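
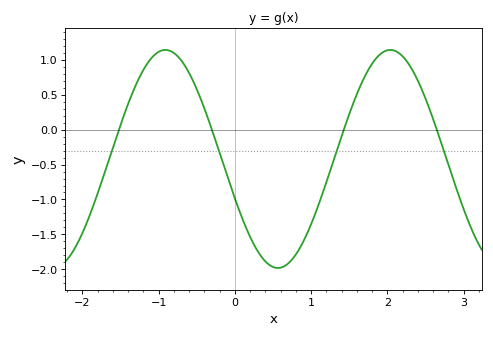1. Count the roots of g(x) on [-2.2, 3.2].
4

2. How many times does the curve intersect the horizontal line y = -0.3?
4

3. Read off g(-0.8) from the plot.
1.1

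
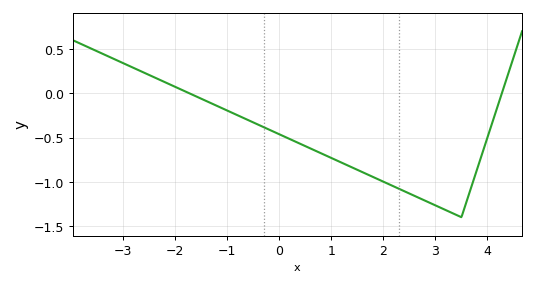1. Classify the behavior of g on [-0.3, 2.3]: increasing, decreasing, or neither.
decreasing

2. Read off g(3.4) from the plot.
-1.35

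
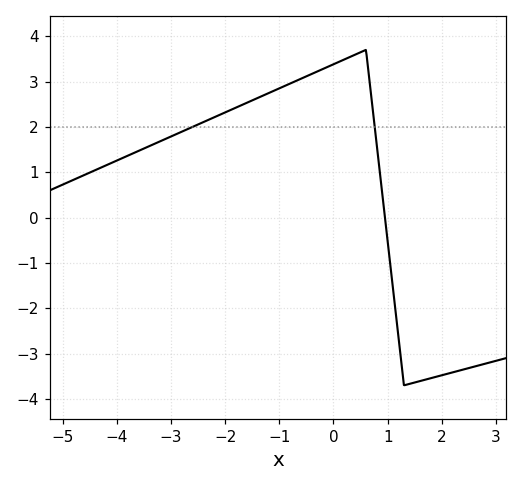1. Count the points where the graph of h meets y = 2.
2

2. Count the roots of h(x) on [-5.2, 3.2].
1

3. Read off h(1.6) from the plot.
-3.6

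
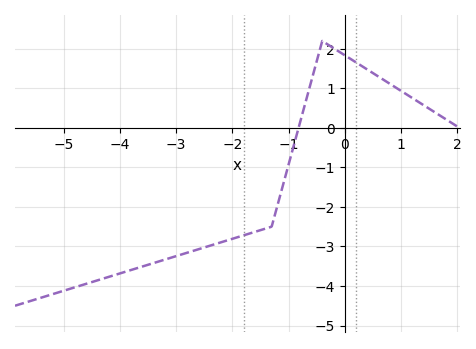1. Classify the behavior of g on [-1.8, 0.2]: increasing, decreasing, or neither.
neither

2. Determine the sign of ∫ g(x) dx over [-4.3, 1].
negative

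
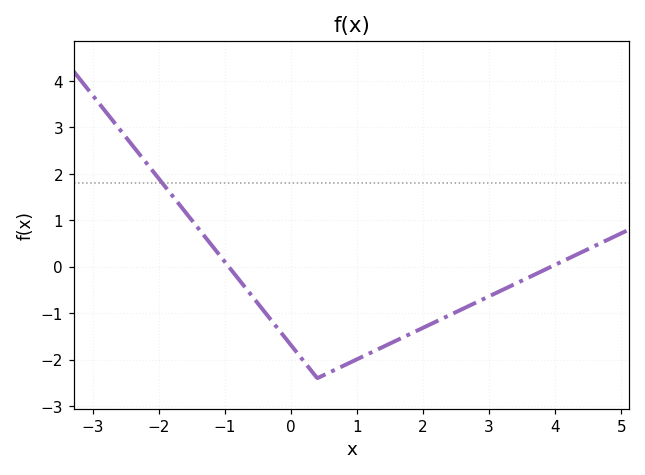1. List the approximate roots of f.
-0.94, 3.94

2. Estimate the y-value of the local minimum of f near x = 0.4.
-2.4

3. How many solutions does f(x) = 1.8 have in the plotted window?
1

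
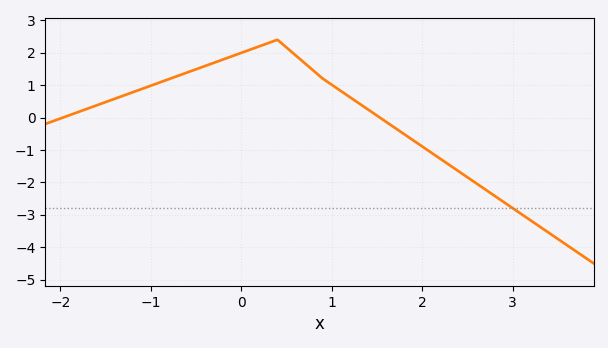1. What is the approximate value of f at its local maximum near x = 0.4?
2.4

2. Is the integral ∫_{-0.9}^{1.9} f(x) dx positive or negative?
positive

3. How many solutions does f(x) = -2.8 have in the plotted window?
1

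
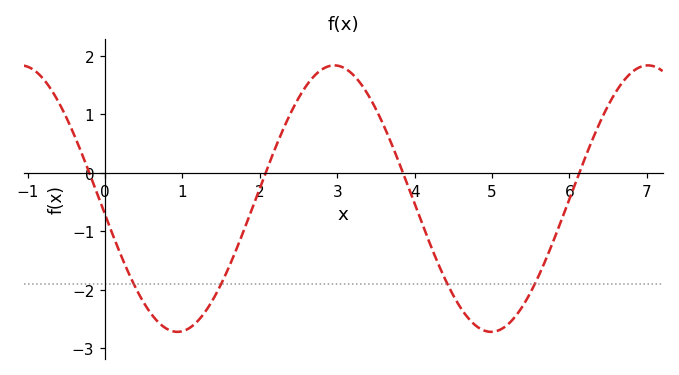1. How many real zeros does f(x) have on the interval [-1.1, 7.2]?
4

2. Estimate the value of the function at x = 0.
-0.715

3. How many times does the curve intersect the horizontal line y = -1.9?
4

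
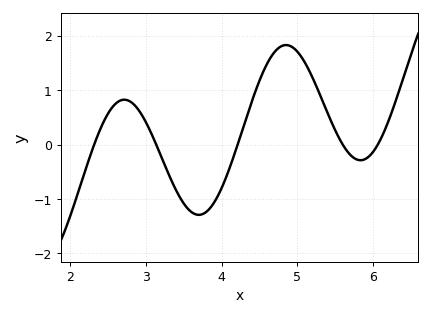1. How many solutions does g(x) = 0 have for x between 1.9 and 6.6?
5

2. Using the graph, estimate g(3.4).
-0.844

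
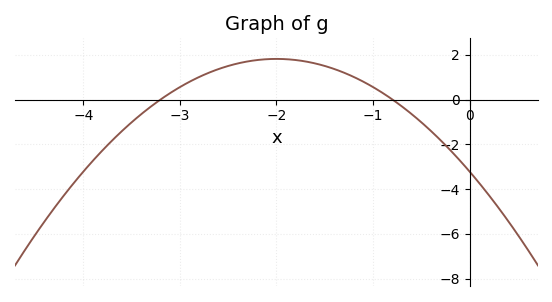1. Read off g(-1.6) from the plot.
1.61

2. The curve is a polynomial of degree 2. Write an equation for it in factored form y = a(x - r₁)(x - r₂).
y = -1.26(x + 3.2)(x + 0.8)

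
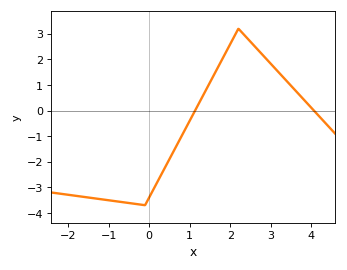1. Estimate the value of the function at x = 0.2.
-2.8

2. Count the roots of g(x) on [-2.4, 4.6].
2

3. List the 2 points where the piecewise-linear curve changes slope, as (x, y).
(-0.1, -3.7); (2.2, 3.2)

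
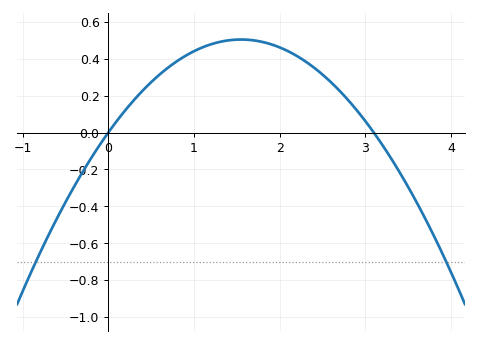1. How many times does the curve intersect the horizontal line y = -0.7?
2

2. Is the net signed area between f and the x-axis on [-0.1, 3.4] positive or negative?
positive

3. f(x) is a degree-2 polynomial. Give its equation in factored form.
y = -0.21(x - 0)(x - 3.1)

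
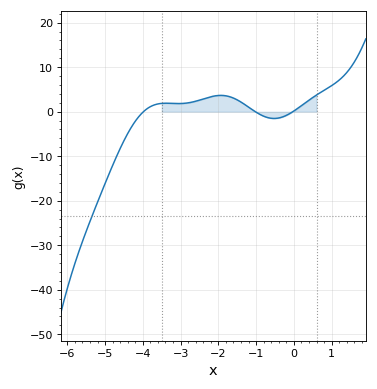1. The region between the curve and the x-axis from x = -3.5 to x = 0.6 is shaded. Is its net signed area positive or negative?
positive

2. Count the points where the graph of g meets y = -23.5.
1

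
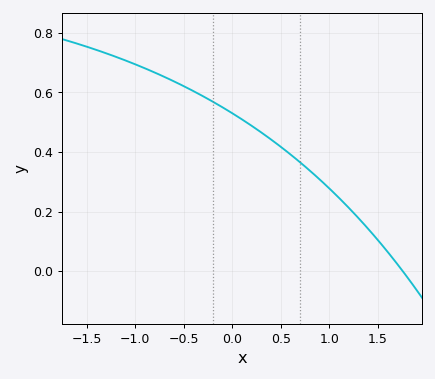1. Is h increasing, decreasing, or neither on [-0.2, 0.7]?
decreasing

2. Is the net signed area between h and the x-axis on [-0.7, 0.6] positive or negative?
positive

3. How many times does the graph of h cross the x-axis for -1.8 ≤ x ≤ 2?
1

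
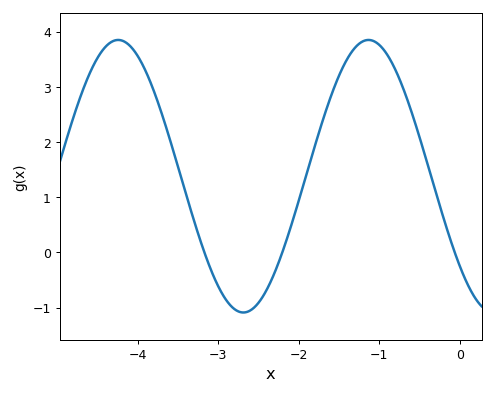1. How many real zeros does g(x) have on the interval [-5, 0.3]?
3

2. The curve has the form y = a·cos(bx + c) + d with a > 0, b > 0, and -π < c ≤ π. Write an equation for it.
y = 2.47cos(2.02x + 2.29) + 1.38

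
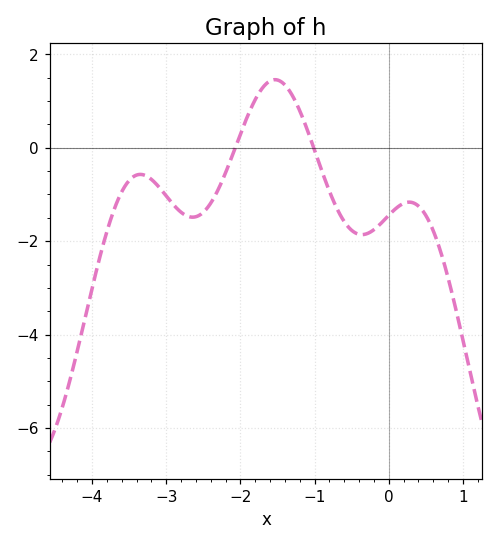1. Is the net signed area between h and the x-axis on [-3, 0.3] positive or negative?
negative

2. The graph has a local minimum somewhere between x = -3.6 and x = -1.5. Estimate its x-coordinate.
-2.6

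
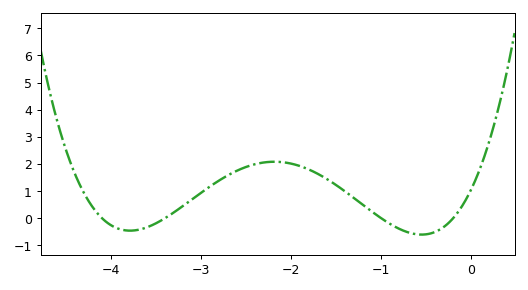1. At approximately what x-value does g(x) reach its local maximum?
-2.2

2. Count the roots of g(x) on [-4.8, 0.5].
4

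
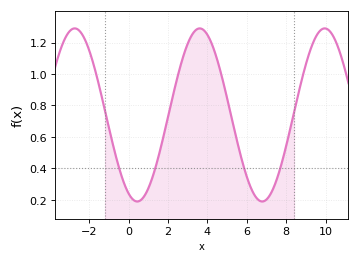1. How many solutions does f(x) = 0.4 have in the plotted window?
4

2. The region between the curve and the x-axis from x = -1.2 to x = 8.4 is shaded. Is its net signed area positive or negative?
positive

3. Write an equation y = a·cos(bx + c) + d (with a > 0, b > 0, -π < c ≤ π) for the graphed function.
y = 0.55cos(0.99x + 2.7) + 0.74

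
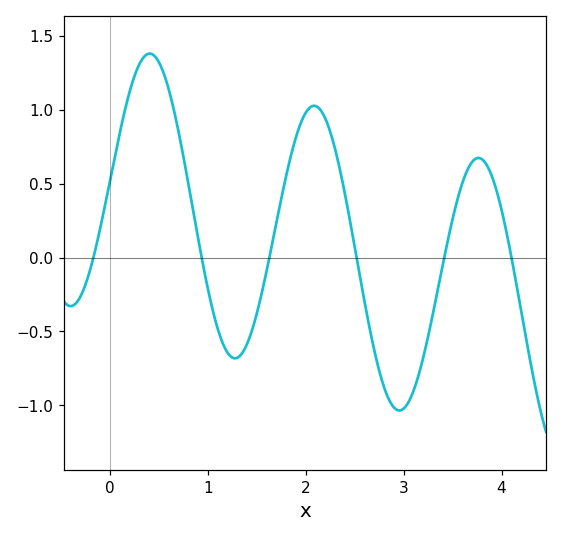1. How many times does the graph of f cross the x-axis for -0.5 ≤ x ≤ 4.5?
6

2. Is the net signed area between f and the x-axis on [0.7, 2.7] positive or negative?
positive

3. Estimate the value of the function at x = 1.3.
-0.677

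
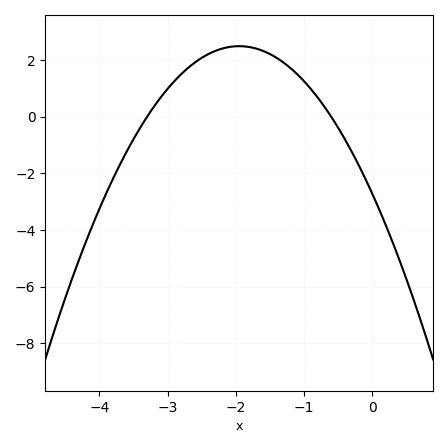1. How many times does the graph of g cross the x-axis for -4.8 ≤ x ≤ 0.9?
2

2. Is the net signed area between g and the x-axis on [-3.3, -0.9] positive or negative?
positive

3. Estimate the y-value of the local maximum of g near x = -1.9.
2.4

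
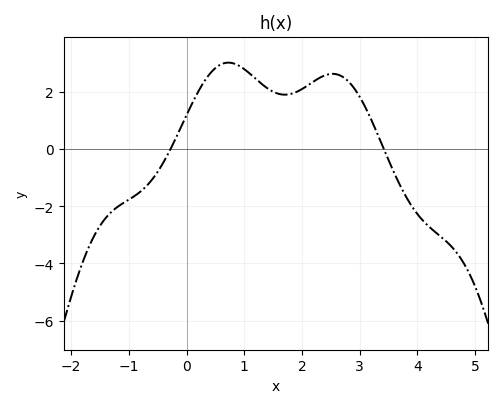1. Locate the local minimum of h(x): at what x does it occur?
1.7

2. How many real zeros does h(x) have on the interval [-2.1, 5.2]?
2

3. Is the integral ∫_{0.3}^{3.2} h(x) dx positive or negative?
positive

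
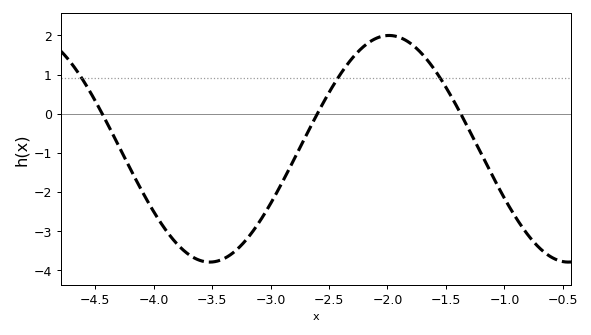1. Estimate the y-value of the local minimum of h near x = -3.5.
-3.8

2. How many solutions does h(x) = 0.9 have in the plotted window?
3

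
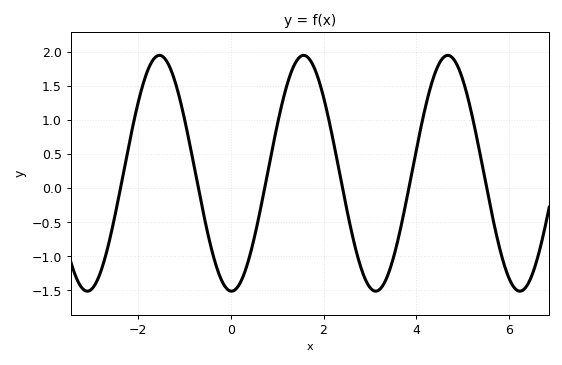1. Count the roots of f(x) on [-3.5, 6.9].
6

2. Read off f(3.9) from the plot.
0.211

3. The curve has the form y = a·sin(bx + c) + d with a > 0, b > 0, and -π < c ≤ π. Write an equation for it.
y = 1.73sin(2.02x - 1.6) + 0.22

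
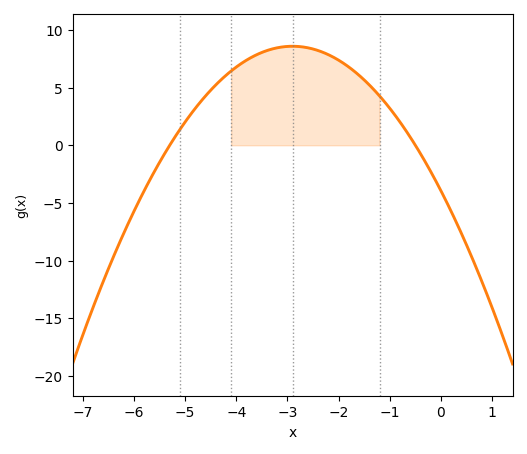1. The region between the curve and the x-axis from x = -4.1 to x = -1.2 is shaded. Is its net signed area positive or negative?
positive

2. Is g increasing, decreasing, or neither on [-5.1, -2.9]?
increasing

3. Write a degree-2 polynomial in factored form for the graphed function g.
y = -1.49(x + 5.3)(x + 0.5)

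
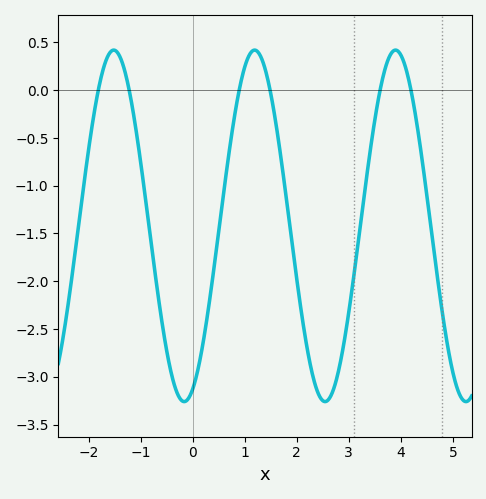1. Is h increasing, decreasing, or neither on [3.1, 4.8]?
neither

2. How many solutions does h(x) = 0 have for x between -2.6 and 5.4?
6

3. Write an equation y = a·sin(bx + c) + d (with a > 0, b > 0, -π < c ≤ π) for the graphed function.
y = 1.84sin(2.32x - 1.19) - 1.42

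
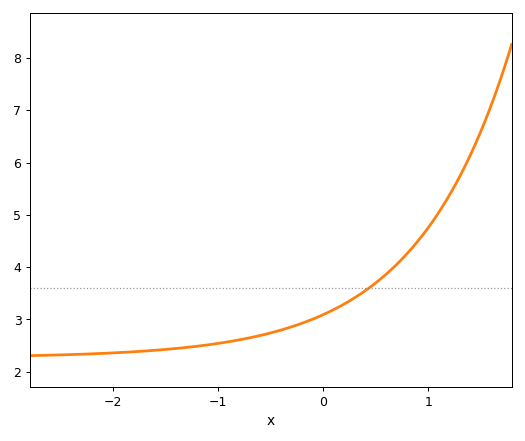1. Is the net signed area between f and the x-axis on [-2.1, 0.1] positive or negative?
positive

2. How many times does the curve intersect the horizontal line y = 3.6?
1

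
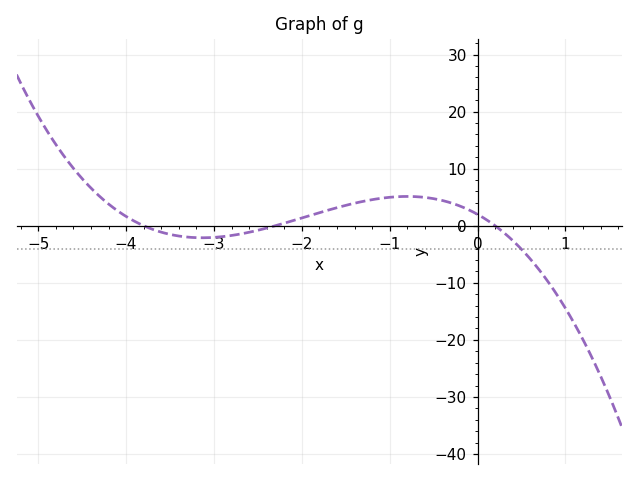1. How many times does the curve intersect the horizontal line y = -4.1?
1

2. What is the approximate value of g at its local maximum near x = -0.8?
5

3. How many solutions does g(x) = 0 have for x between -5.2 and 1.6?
3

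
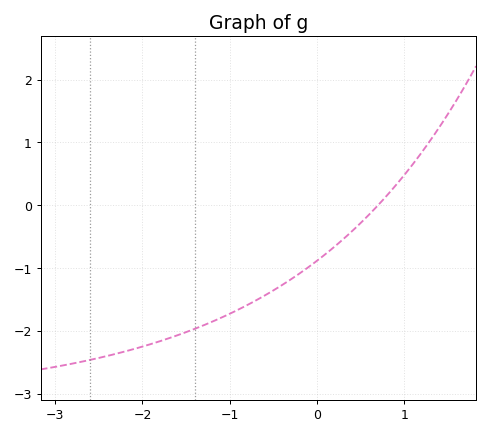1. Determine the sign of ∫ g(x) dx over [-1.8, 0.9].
negative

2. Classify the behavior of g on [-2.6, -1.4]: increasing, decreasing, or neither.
increasing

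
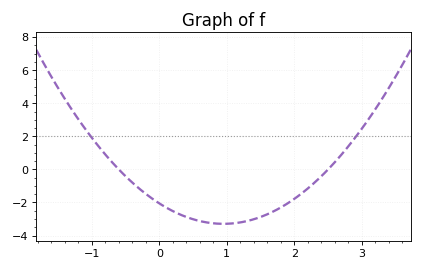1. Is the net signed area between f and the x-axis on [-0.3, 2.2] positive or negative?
negative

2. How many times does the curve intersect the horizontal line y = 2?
2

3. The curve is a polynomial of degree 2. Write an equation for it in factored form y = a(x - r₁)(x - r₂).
y = 1.37(x + 0.6)(x - 2.5)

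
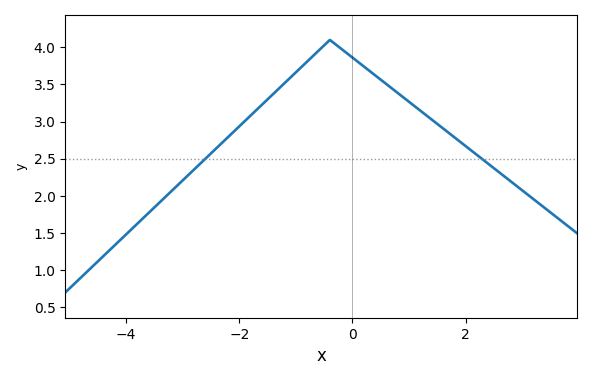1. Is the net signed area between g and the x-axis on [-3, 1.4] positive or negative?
positive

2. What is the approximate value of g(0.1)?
3.8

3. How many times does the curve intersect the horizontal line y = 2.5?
2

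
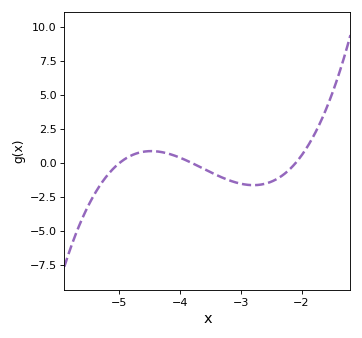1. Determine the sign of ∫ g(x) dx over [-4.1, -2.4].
negative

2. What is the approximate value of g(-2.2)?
-0.47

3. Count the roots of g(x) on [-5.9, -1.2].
3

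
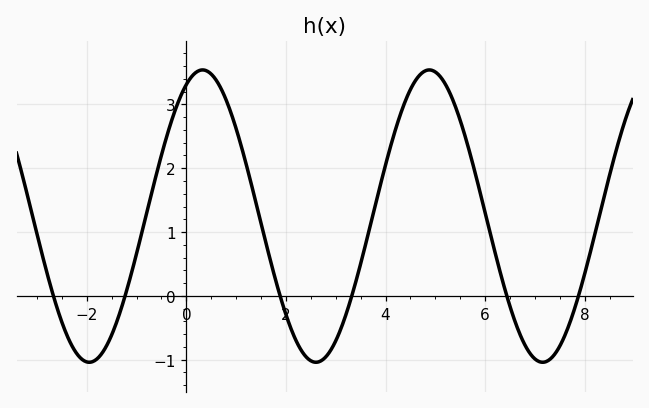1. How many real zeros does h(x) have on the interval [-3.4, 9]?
6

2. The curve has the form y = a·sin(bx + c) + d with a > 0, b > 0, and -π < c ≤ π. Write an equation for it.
y = 2.29sin(1.4x + 1.1) + 1.25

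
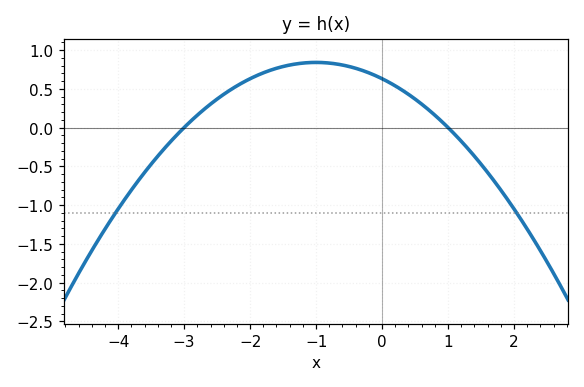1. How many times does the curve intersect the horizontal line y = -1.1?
2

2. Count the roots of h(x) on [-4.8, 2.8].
2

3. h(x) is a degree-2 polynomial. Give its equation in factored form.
y = -0.21(x + 3)(x - 1)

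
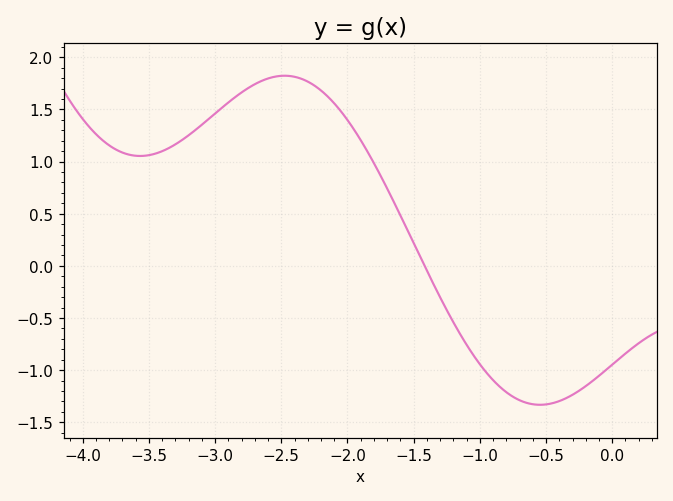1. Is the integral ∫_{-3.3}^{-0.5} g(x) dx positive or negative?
positive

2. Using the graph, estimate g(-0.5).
-1.35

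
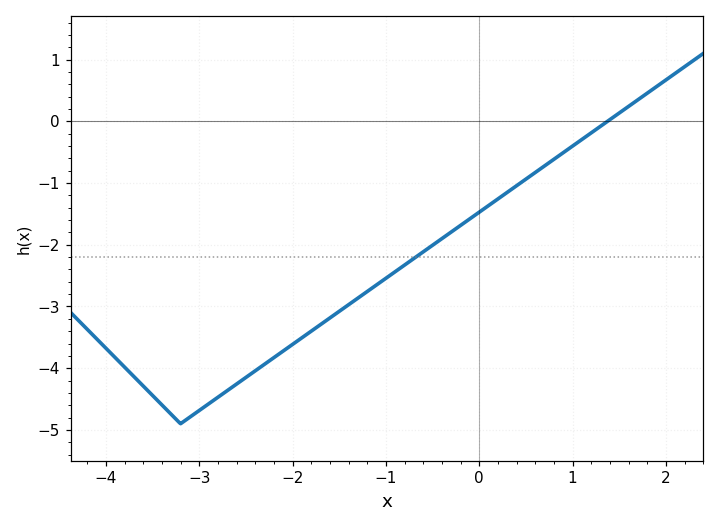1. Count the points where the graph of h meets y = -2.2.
1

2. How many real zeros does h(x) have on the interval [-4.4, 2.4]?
1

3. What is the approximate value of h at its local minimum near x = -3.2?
-4.9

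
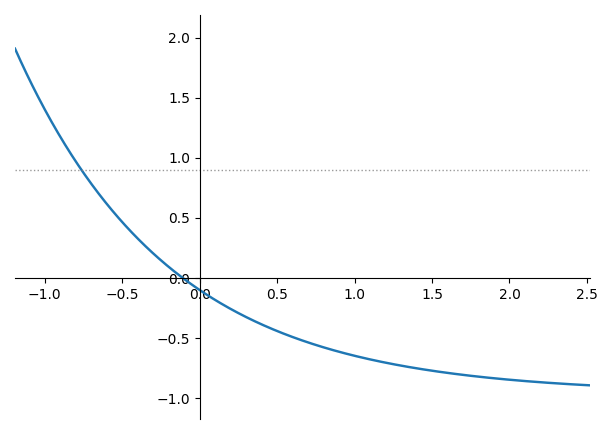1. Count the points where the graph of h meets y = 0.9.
1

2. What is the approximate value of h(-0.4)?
0.35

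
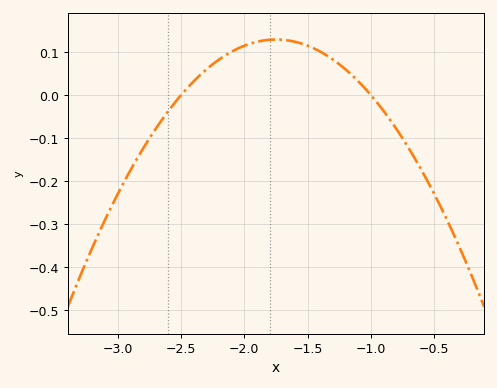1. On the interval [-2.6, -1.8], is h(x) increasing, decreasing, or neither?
increasing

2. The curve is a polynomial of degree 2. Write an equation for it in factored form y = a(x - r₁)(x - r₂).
y = -0.23(x + 2.5)(x + 1)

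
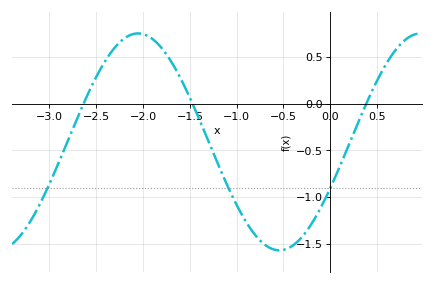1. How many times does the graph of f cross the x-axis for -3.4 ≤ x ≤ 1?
3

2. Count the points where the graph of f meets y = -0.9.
3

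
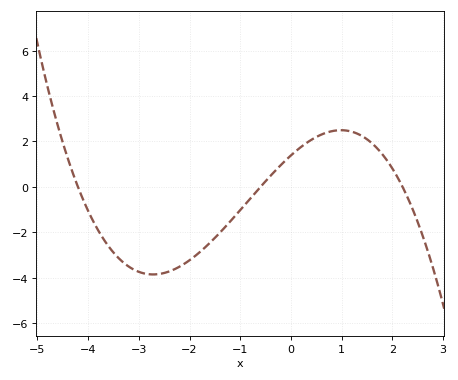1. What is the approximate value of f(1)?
2.4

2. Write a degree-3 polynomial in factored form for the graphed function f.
y = -0.25(x + 4.2)(x + 0.6)(x - 2.2)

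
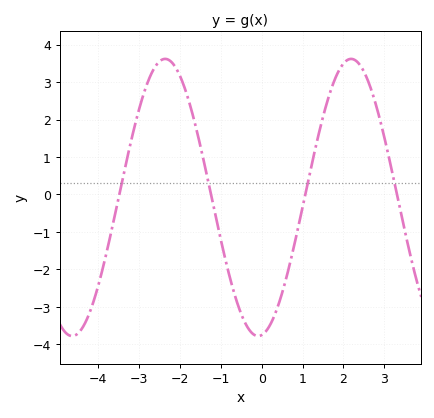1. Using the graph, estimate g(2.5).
3.3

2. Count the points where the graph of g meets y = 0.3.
4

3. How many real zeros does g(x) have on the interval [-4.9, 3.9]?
4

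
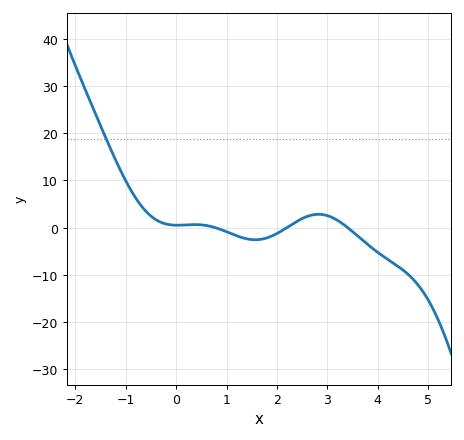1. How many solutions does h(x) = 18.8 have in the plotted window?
1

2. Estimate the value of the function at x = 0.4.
1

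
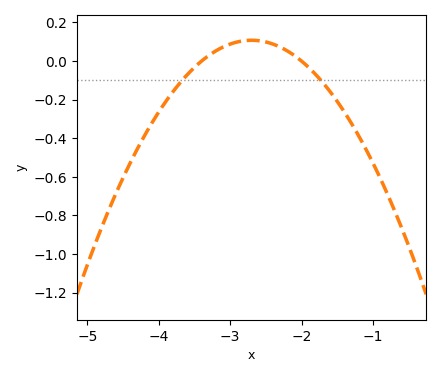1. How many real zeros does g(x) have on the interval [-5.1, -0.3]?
2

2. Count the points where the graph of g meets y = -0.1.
2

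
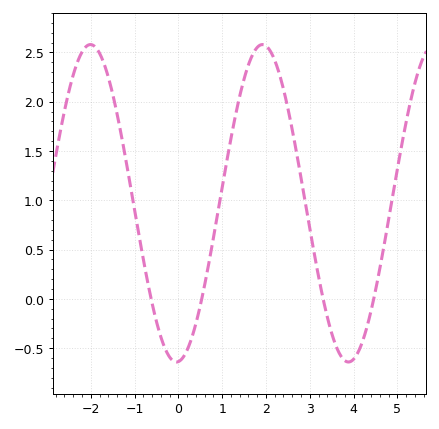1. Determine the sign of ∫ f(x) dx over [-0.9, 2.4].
positive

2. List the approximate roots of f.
-0.621, 0.534, 3.31, 4.46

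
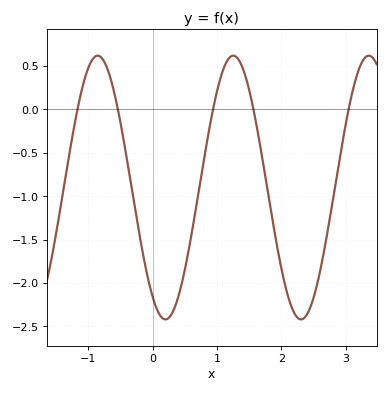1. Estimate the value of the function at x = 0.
-2.16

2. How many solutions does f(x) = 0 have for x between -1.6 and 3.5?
5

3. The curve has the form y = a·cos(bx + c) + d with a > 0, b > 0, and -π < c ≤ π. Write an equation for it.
y = 1.52cos(2.98x + 2.55) - 0.9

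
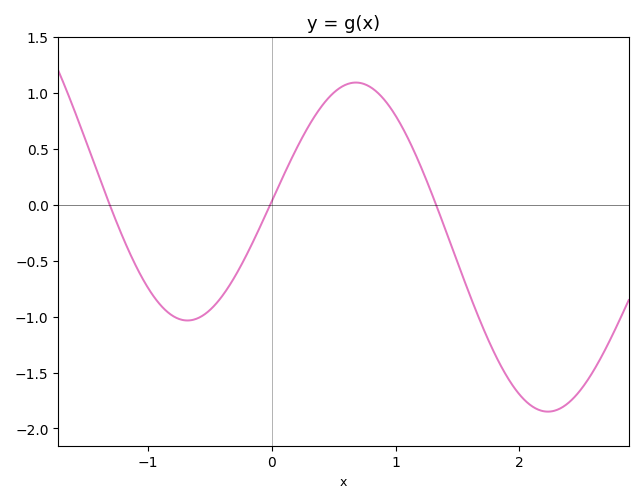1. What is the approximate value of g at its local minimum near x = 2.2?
-1.85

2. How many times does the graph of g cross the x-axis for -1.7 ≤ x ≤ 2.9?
3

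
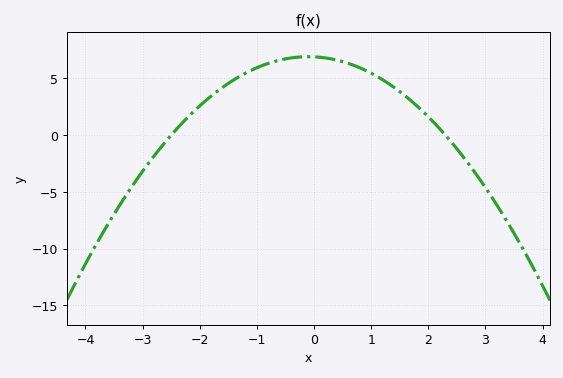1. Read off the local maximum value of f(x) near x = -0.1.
7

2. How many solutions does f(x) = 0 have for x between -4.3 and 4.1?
2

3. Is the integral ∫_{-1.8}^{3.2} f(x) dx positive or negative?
positive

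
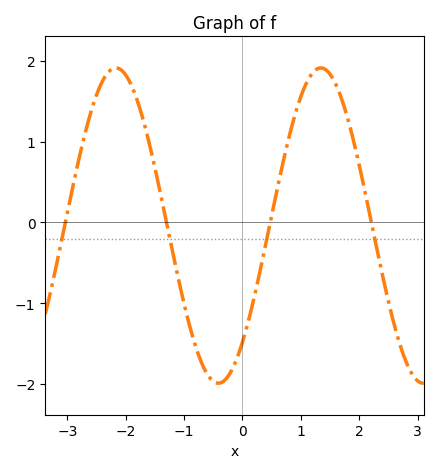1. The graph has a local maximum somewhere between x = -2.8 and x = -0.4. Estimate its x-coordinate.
-2.2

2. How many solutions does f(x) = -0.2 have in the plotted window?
4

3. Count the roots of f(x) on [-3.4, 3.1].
4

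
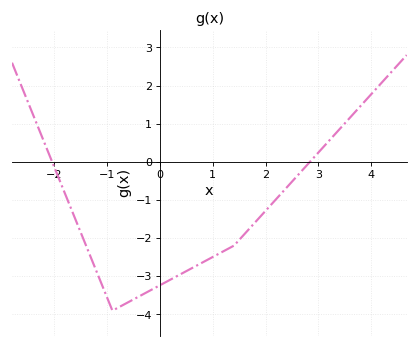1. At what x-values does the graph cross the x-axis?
-2.04, 2.84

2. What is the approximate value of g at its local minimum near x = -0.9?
-3.9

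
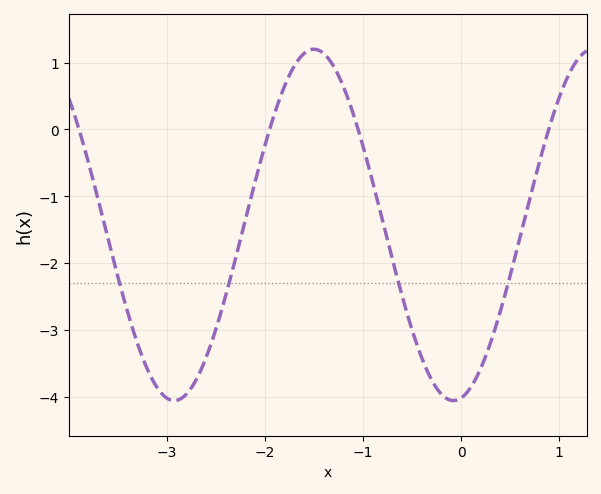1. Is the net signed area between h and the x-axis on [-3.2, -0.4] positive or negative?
negative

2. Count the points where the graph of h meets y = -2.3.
4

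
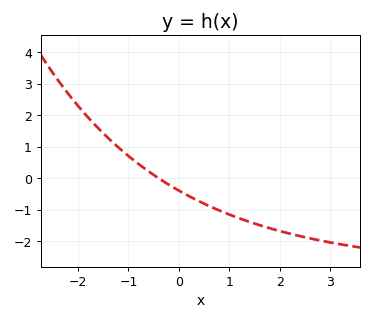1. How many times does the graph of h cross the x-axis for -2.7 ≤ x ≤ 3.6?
1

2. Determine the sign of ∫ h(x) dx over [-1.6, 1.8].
negative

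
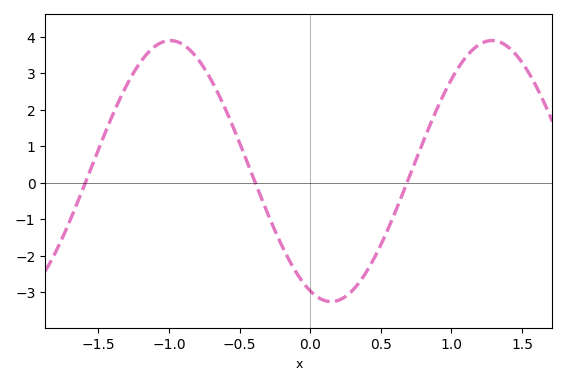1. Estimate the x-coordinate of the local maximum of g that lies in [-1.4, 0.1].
-0.99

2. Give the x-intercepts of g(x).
-1.59, -0.388, 0.685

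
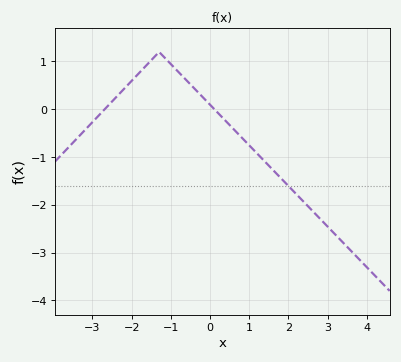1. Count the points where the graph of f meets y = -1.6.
1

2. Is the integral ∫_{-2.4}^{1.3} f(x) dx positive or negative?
positive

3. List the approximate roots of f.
-2.69, 0.112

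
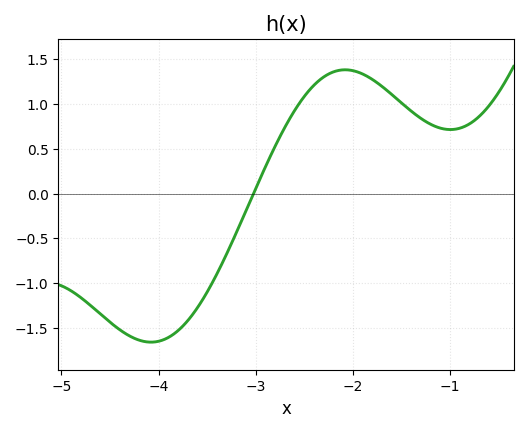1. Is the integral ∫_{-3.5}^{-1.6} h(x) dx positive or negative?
positive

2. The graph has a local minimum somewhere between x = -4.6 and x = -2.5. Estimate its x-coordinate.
-4.08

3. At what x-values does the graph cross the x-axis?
-3.02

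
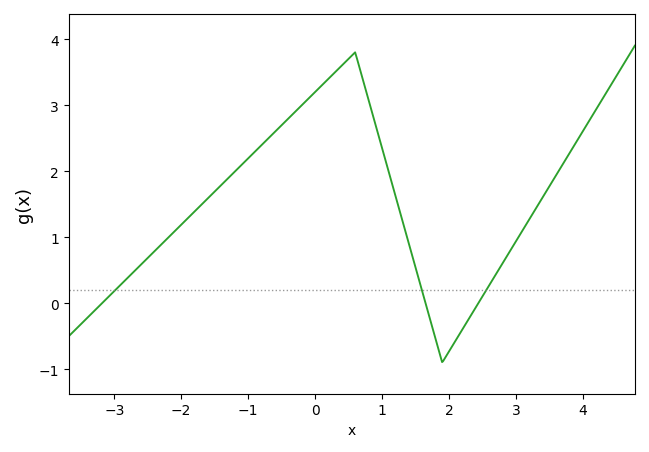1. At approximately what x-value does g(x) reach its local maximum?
0.6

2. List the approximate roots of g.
-3.2, 1.6, 2.4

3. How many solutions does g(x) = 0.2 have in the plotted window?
3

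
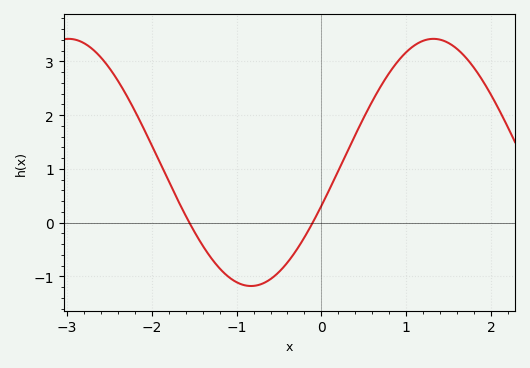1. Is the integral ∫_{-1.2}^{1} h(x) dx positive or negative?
positive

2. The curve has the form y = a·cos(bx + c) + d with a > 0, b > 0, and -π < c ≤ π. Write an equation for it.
y = 2.3cos(1.5x - 1.9) + 1.12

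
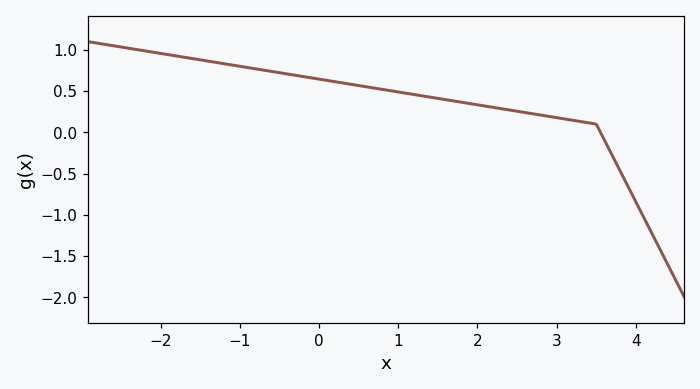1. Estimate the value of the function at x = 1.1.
0.474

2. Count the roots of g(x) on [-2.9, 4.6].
1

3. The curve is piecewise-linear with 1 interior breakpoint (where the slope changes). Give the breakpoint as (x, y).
(3.5, 0.1)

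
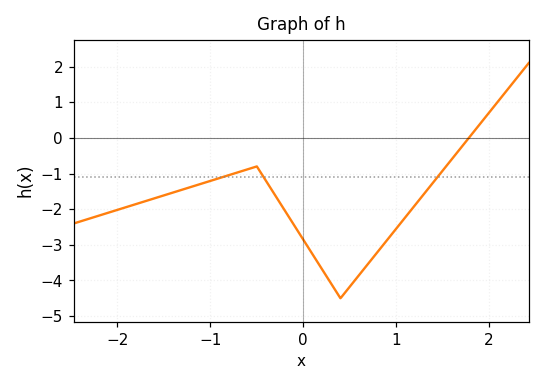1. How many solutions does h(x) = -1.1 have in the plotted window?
3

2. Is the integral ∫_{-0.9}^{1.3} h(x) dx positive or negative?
negative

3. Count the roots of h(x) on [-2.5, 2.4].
1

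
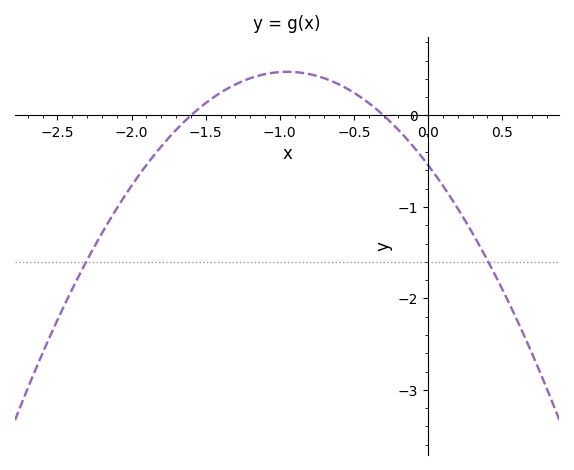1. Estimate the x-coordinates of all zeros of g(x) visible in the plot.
-1.6, -0.3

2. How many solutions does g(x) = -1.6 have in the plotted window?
2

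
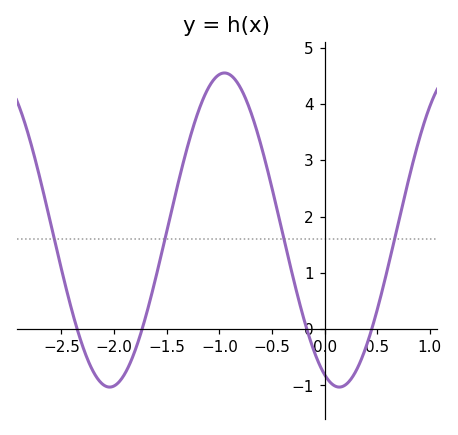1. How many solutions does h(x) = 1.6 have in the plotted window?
4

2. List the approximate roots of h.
-2.4, -1.7, -0.2, 0.4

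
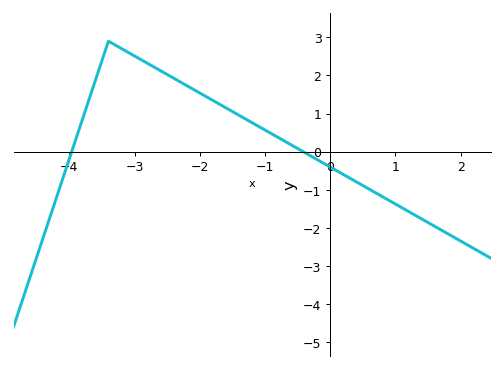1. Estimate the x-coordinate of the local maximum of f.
-3.4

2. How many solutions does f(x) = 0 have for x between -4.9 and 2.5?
2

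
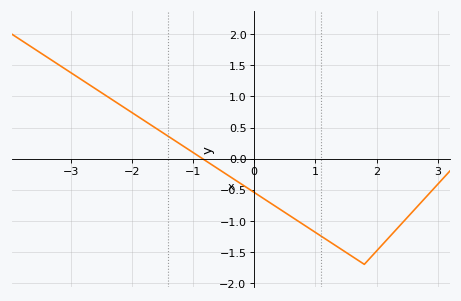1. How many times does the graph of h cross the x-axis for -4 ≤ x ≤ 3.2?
1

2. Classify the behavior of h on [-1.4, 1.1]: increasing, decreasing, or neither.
decreasing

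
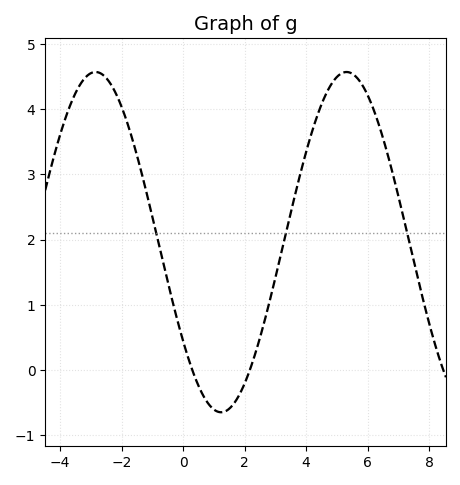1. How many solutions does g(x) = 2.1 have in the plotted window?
3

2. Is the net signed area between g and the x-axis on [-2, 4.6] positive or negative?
positive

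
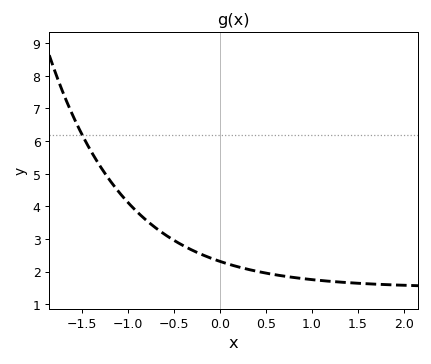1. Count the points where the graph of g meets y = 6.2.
1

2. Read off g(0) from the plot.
2.3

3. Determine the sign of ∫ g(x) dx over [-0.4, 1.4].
positive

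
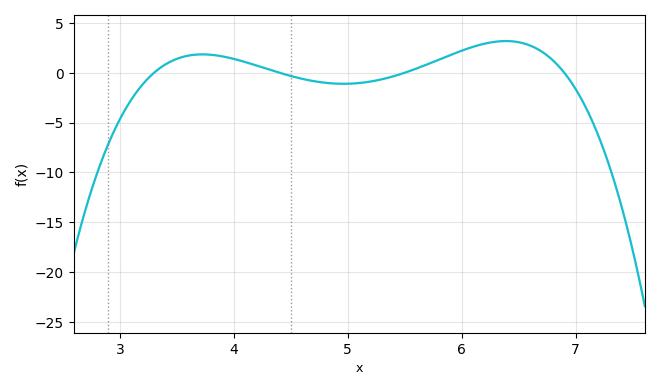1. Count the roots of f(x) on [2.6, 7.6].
4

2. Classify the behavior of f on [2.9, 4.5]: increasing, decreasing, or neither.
neither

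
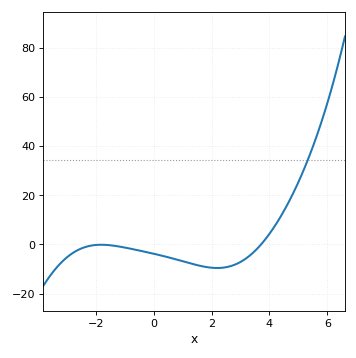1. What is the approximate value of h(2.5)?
-9.28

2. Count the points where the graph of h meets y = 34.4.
1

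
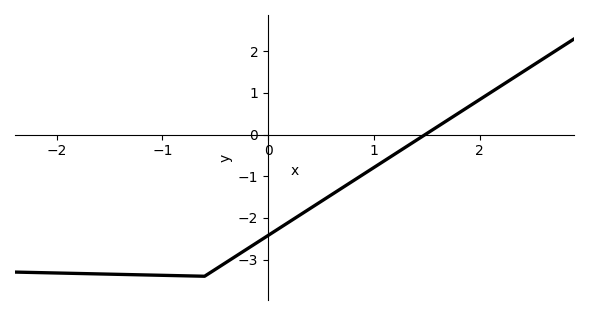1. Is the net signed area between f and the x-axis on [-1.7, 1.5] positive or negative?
negative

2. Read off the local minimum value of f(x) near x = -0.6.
-3.4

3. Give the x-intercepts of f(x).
1.49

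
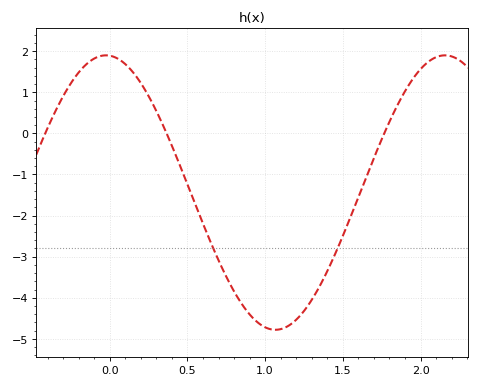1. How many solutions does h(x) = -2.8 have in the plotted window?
2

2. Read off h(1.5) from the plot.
-2.5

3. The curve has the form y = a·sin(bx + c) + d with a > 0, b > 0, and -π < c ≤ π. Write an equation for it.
y = 3.34sin(2.88x + 1.64) - 1.44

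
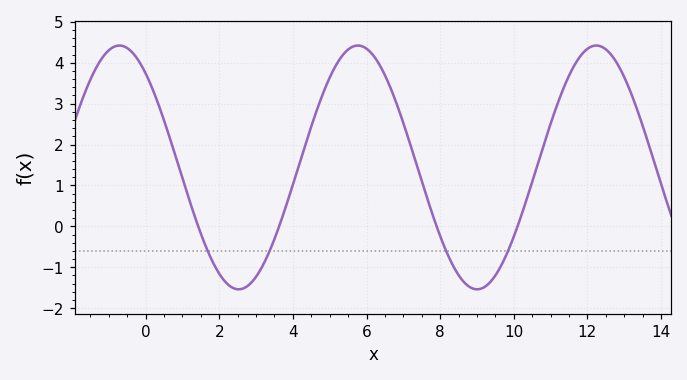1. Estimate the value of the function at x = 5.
3.6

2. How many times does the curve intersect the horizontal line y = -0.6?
4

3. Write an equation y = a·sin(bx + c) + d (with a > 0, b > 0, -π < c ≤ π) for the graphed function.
y = 2.98sin(0.97x + 2.3) + 1.44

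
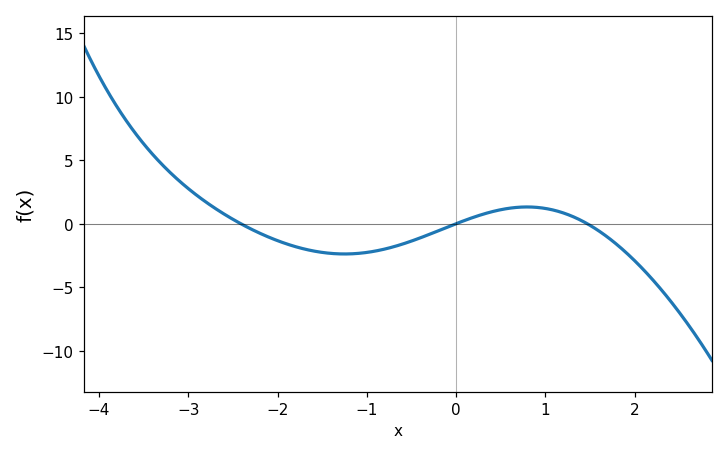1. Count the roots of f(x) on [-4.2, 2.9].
3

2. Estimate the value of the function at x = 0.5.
1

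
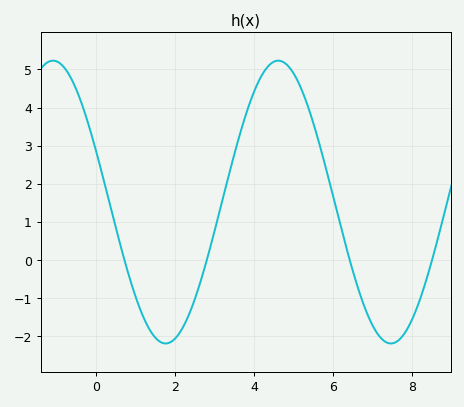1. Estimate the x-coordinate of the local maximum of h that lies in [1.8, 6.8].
4.6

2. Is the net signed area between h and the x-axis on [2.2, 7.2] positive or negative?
positive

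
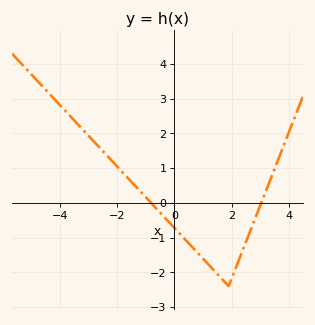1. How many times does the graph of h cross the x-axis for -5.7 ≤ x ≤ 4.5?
2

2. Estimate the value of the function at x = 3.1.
0.124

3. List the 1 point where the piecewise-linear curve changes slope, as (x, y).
(1.9, -2.4)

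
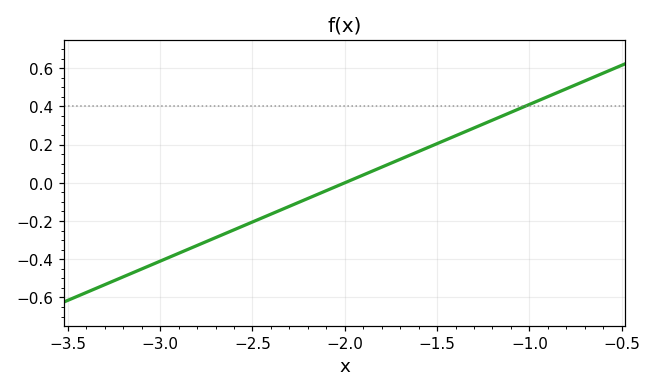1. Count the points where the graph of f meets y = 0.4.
1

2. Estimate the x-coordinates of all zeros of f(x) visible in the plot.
-2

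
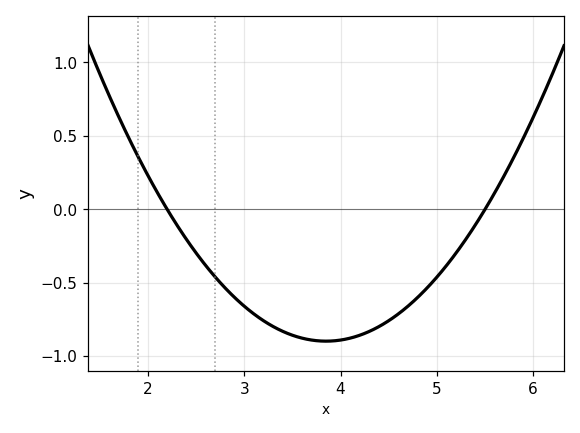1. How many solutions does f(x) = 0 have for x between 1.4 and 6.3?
2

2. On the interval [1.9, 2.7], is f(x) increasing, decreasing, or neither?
decreasing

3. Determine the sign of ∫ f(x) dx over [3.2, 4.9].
negative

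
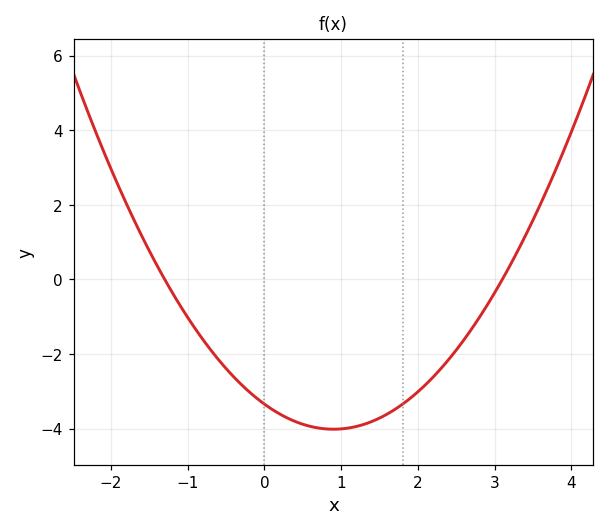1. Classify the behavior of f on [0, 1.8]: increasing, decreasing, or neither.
neither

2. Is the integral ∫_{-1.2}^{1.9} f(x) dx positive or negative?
negative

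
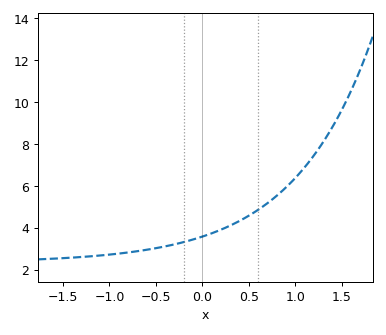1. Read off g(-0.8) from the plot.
2.8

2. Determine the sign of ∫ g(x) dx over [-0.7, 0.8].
positive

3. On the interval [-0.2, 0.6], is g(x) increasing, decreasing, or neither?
increasing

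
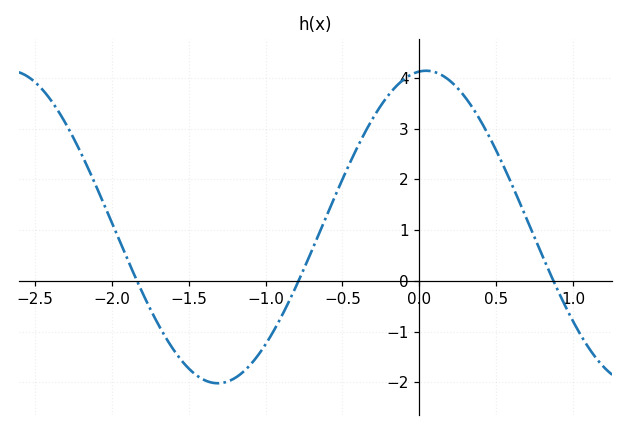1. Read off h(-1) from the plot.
-1.25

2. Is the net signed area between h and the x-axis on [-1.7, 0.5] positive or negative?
positive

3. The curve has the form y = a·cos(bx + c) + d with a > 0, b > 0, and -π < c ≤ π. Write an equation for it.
y = 3.08cos(2.32x - 0.1) + 1.06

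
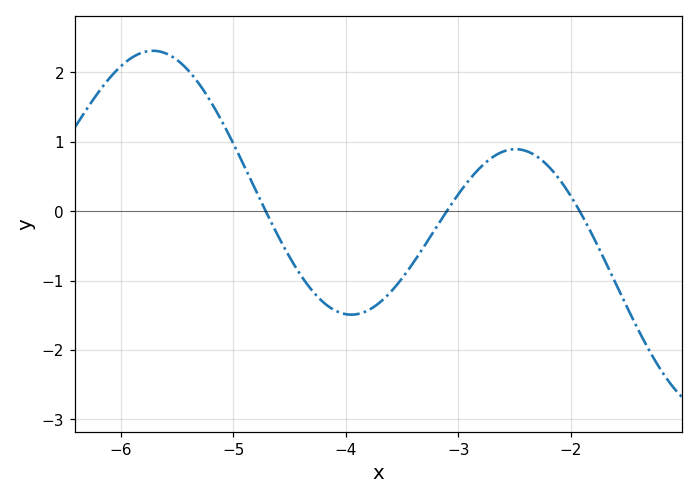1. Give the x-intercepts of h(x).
-4.7, -3.1, -1.9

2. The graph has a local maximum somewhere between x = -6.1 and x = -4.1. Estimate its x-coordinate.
-5.7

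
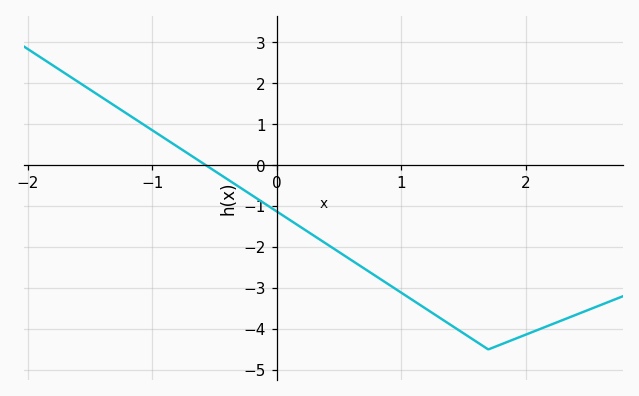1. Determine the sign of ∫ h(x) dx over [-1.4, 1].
negative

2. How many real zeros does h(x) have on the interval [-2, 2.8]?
1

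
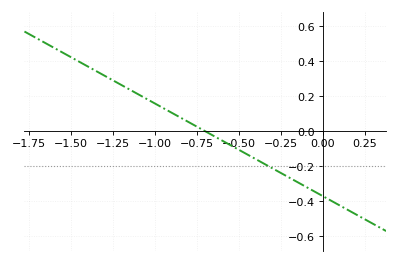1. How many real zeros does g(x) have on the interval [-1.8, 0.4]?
1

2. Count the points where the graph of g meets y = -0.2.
1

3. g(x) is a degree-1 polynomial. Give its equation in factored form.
y = -0.53(x + 0.7)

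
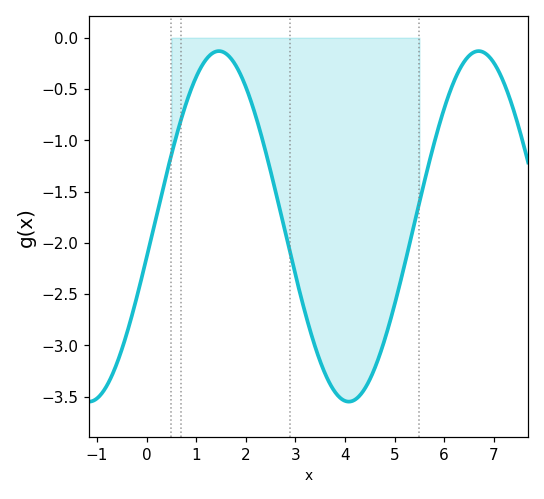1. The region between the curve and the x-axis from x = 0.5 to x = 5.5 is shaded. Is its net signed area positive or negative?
negative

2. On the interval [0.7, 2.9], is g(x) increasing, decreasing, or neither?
neither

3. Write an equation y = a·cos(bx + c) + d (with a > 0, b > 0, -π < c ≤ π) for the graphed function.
y = 1.71cos(1.2x - 1.8) - 1.84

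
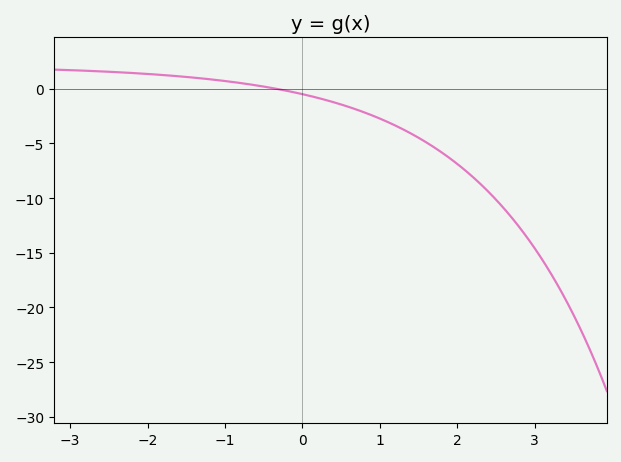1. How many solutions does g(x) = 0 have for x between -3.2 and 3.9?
1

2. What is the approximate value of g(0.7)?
-1.9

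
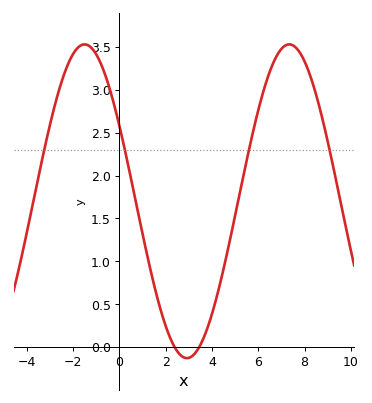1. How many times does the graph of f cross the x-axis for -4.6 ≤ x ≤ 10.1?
2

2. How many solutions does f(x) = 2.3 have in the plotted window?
4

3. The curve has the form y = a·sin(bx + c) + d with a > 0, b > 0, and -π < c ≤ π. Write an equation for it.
y = 1.83sin(0.71x + 2.64) + 1.7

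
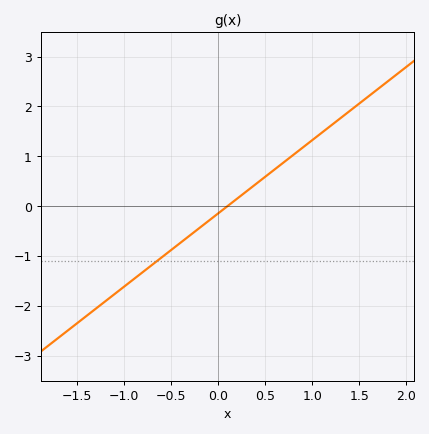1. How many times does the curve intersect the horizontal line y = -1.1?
1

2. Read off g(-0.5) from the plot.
-0.882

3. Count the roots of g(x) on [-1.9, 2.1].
1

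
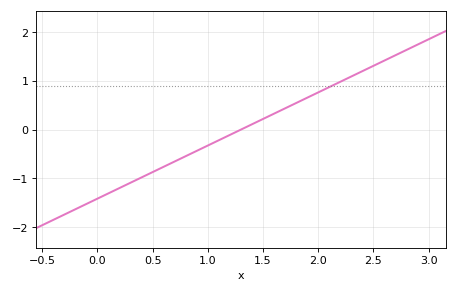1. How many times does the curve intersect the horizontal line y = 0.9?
1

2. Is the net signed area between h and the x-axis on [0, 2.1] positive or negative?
negative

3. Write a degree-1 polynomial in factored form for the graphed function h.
y = 1.09(x - 1.3)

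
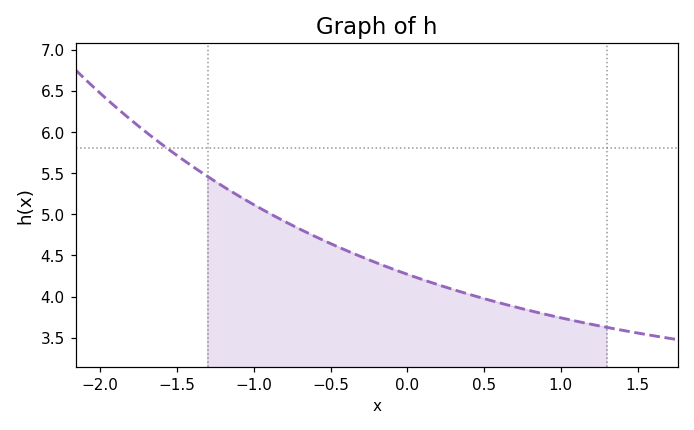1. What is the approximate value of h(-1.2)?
5.34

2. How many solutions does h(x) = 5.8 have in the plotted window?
1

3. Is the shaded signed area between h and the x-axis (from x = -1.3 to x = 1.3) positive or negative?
positive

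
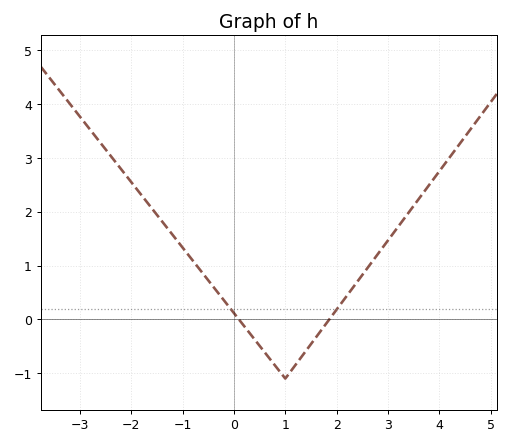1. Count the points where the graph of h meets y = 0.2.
2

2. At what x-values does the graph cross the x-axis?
0.096, 1.86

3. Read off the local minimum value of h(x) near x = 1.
-1.1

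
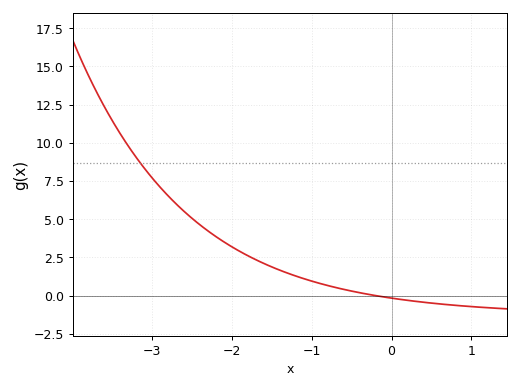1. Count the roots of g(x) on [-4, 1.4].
1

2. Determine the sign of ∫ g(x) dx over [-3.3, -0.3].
positive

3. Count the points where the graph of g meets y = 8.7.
1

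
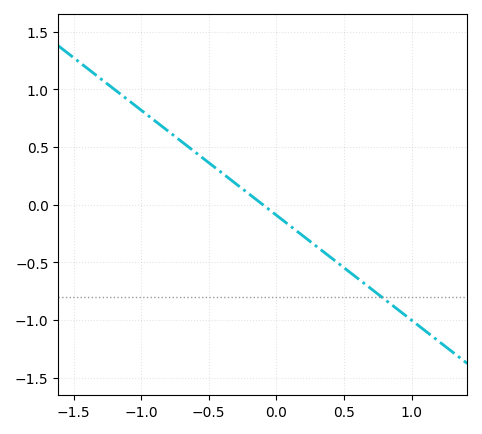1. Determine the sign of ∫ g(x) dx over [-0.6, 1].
negative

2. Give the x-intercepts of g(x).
-0.1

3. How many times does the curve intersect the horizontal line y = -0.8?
1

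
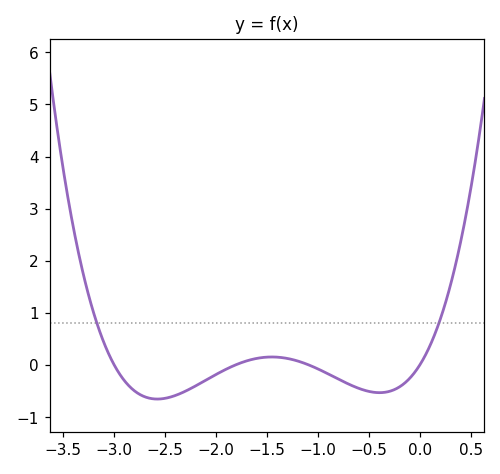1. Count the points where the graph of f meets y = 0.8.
2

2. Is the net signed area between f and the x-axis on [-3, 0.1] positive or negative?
negative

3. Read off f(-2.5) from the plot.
-0.649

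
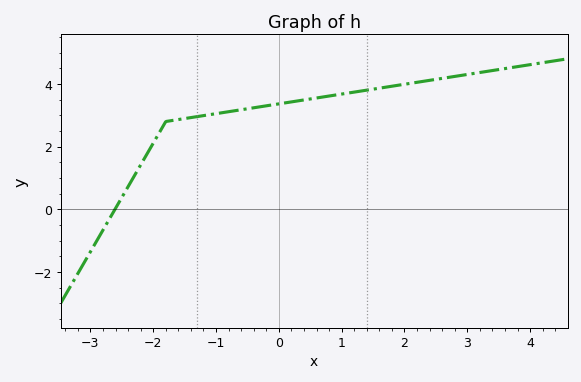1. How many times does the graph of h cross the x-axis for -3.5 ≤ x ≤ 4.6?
1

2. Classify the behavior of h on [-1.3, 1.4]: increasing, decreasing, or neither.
increasing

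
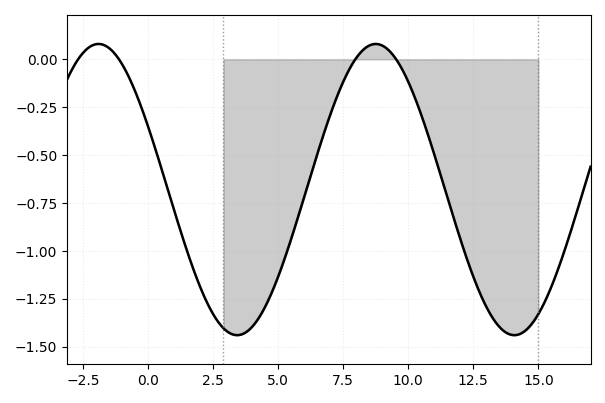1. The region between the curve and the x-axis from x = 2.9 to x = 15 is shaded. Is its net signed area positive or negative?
negative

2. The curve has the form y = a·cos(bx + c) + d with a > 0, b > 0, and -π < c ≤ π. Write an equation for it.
y = 0.76cos(0.59x + 1.12) - 0.68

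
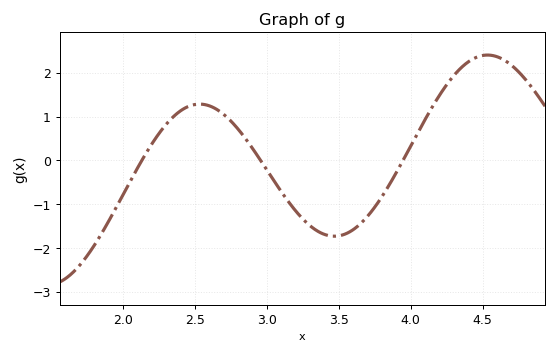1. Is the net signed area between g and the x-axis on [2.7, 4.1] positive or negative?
negative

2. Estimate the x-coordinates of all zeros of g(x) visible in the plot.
2.15, 2.95, 3.95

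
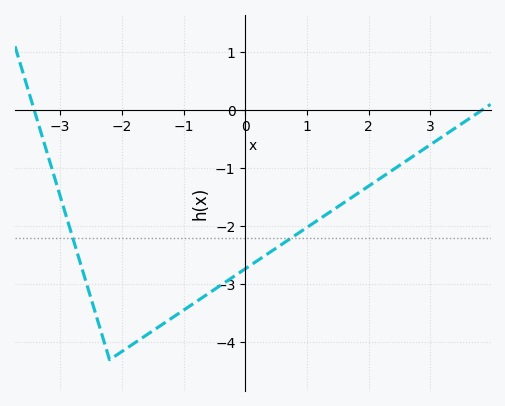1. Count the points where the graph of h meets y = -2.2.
2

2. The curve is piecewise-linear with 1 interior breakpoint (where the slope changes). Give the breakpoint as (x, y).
(-2.2, -4.3)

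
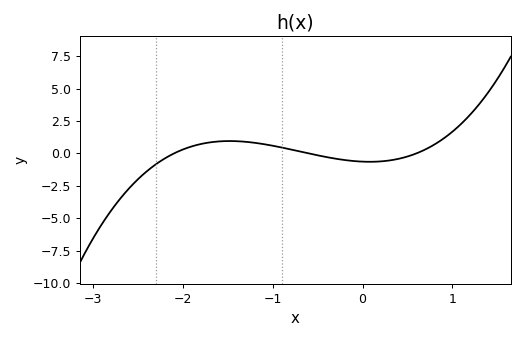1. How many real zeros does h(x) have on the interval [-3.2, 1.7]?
3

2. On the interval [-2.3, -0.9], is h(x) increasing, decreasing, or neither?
neither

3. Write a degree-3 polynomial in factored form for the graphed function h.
y = 0.84(x + 2.1)(x + 0.6)(x - 0.6)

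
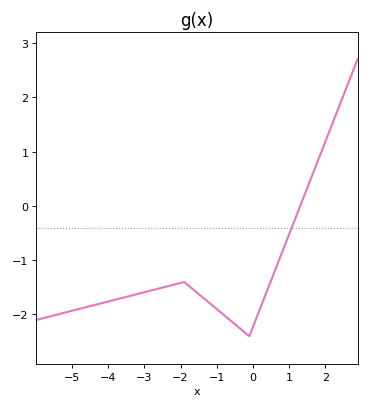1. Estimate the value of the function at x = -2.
-1.4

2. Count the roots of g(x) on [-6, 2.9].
1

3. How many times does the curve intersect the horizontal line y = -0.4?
1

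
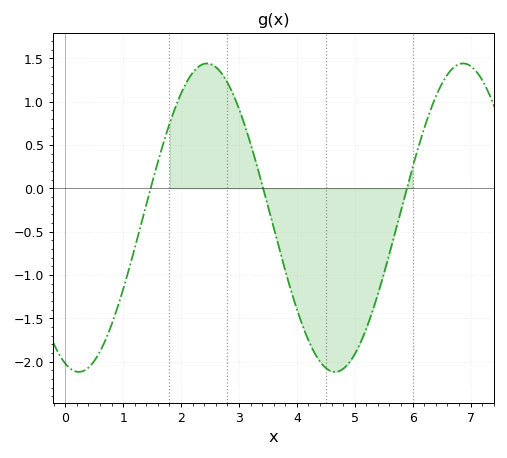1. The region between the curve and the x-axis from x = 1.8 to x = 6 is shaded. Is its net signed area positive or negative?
negative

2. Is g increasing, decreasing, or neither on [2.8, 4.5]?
decreasing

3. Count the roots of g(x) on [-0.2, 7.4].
3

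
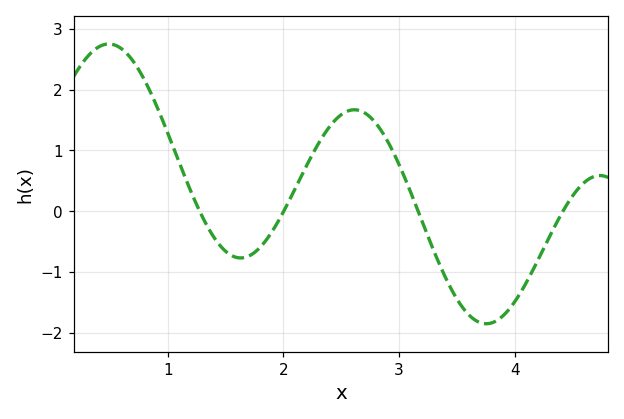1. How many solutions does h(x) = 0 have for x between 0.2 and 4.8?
4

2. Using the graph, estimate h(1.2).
0.328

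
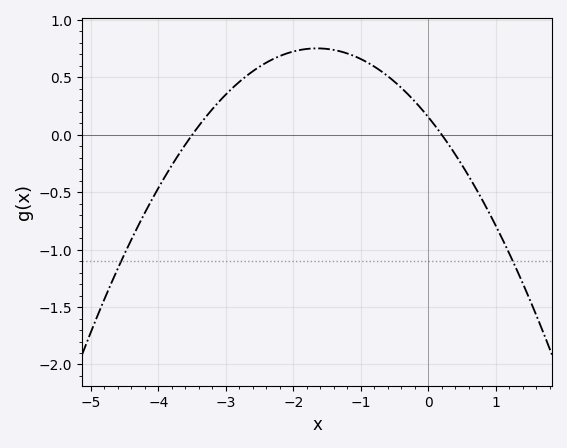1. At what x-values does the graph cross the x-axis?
-3.5, 0.2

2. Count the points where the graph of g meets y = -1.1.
2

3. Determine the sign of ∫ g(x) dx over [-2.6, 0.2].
positive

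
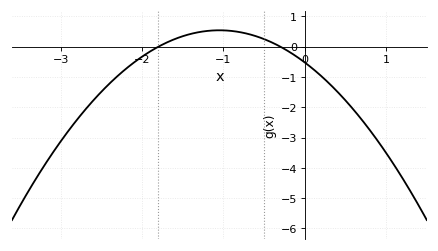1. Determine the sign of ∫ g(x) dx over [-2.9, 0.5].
negative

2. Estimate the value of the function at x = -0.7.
0.422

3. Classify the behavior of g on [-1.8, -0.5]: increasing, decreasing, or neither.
neither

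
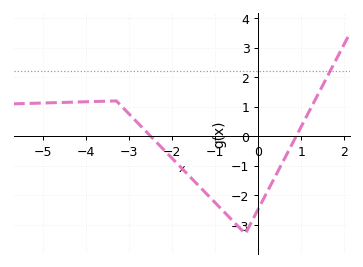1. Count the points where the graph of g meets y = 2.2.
1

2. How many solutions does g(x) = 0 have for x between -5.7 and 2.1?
2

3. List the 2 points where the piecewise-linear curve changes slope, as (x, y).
(-3.3, 1.2); (-0.3, -3.3)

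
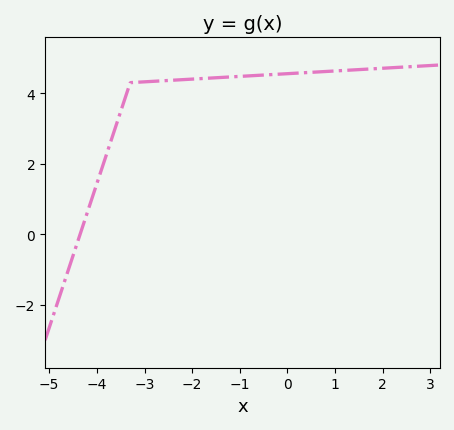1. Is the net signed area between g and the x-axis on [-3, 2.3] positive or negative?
positive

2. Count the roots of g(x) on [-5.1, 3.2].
1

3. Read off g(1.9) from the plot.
4.8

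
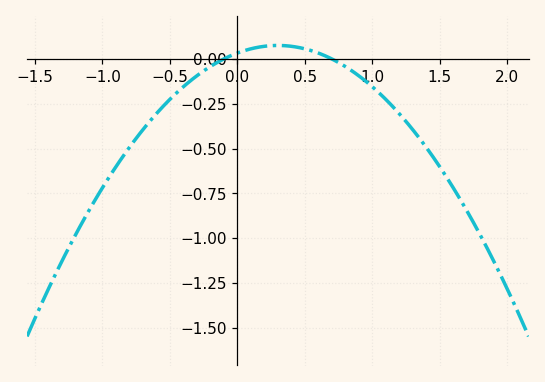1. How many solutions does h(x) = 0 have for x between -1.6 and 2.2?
2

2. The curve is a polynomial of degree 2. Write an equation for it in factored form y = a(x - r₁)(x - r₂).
y = -0.47(x + 0.1)(x - 0.7)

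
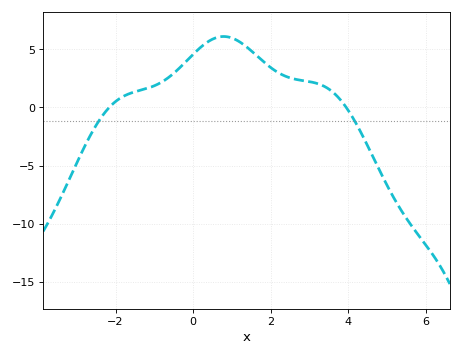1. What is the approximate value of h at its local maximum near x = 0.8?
6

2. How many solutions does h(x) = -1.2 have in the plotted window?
2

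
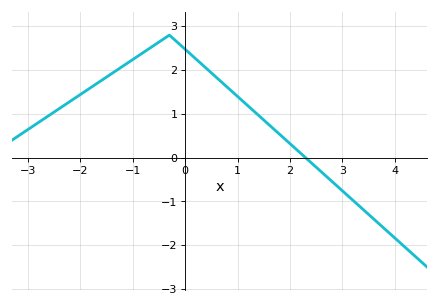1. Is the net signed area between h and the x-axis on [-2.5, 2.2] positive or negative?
positive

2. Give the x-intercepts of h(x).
2.3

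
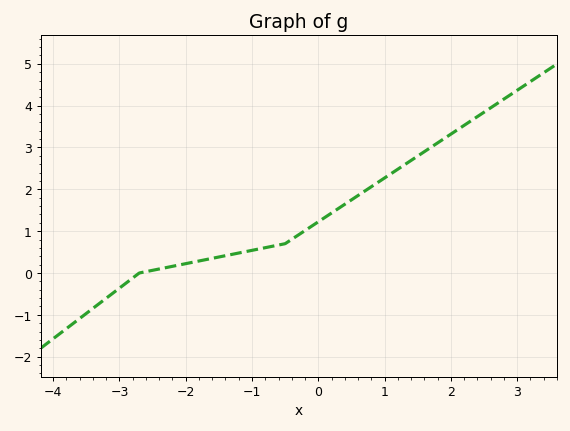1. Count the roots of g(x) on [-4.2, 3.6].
1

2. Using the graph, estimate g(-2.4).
0.096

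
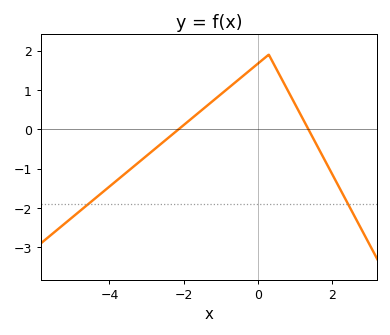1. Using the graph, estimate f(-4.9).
-2.2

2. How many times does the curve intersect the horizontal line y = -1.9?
2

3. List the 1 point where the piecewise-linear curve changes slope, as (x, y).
(0.3, 1.9)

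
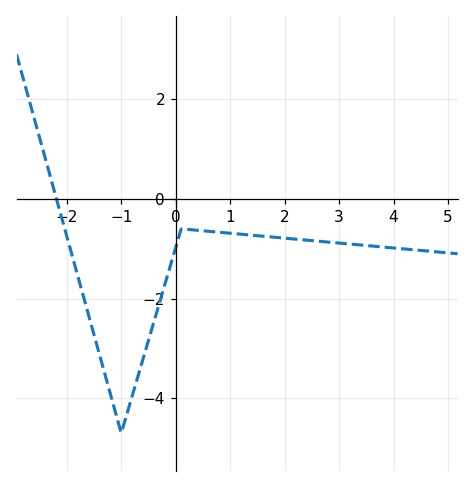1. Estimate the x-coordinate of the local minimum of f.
-1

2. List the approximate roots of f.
-2.19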